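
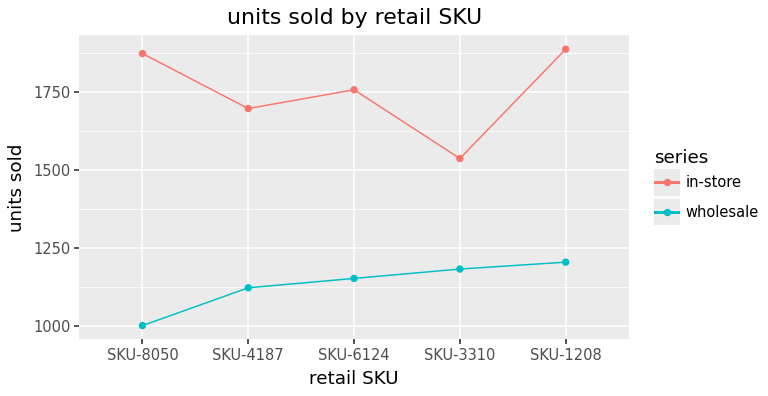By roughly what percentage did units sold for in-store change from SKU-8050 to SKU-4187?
SKU-8050 ≈ 1900, SKU-4187 ≈ 1700; (1700 − 1900) / 1900 ≈ -10.5%.

≈ -10.5%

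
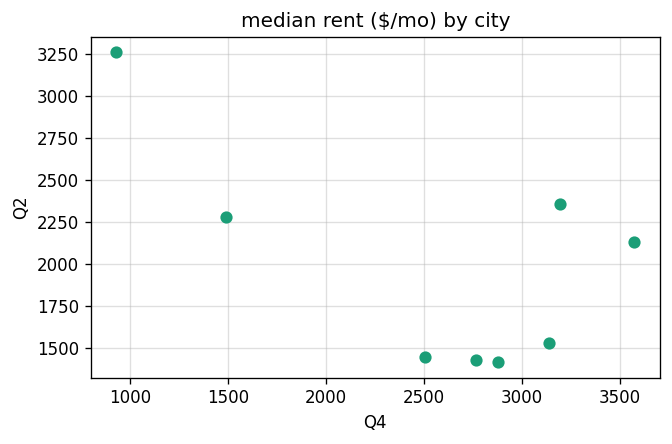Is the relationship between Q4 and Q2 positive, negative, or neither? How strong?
Points are negatively correlated; moderate (|r| ≈ 0.6).

negative, moderate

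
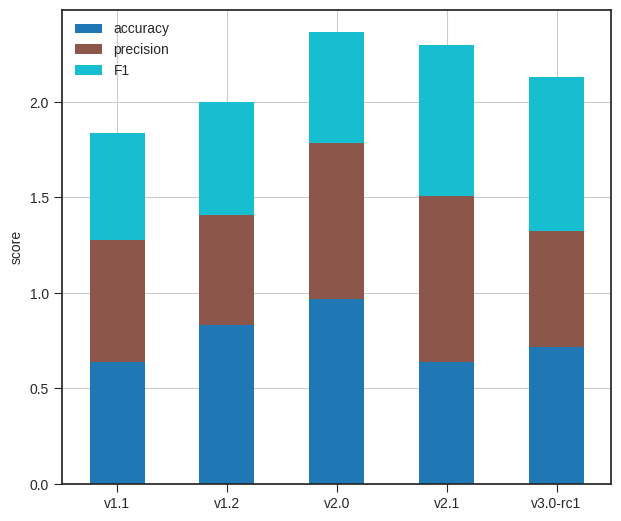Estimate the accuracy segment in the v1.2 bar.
accuracy top ≈ 0.8, bottom ≈ 0.0; segment ≈ 0.8.

≈ 0.8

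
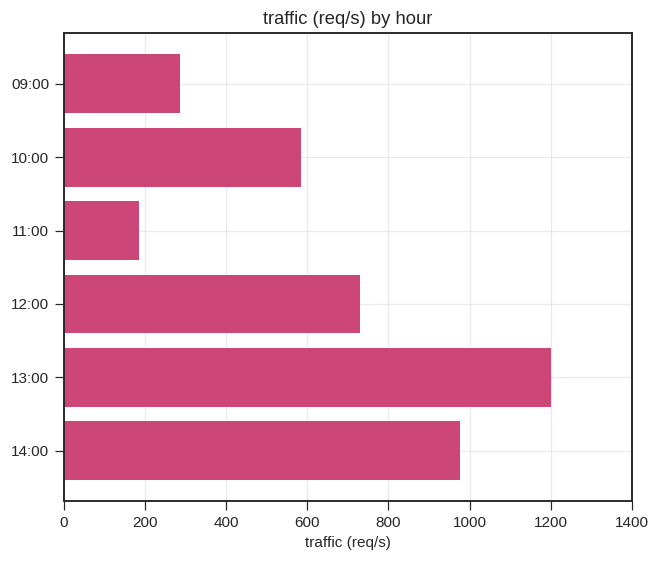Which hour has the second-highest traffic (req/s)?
14:00

Top 3: 13:00 ≈ 1200, 14:00 ≈ 1000, 12:00 ≈ 800.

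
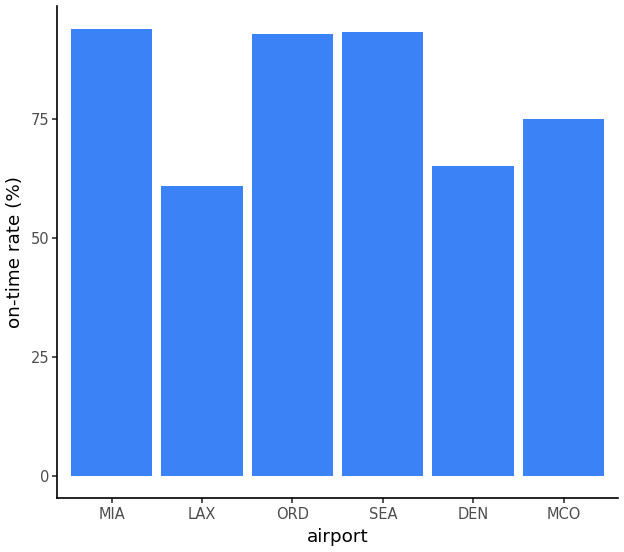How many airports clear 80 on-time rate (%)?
3

Above 80: MIA, ORD, SEA.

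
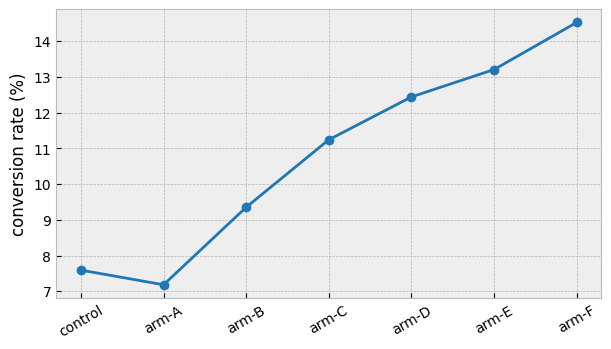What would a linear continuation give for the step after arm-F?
Last three: 12, 13, 15 → slope ≈ 1.5/step → next ≈ 16.5.

≈ 16.5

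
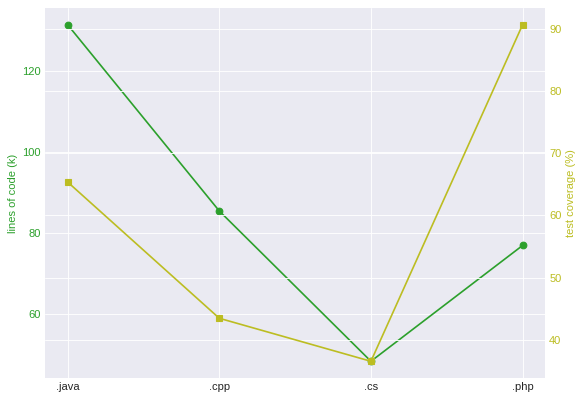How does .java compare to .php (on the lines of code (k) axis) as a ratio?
.java ≈ 130, .php ≈ 80; 130/80 ≈ 1.62.

≈ 1.62×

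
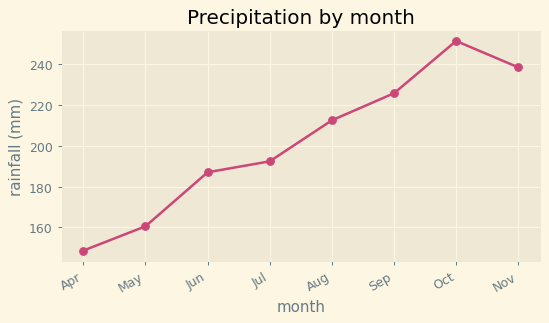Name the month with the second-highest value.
Nov

Top 3: Oct ≈ 250, Nov ≈ 240, Sep ≈ 230.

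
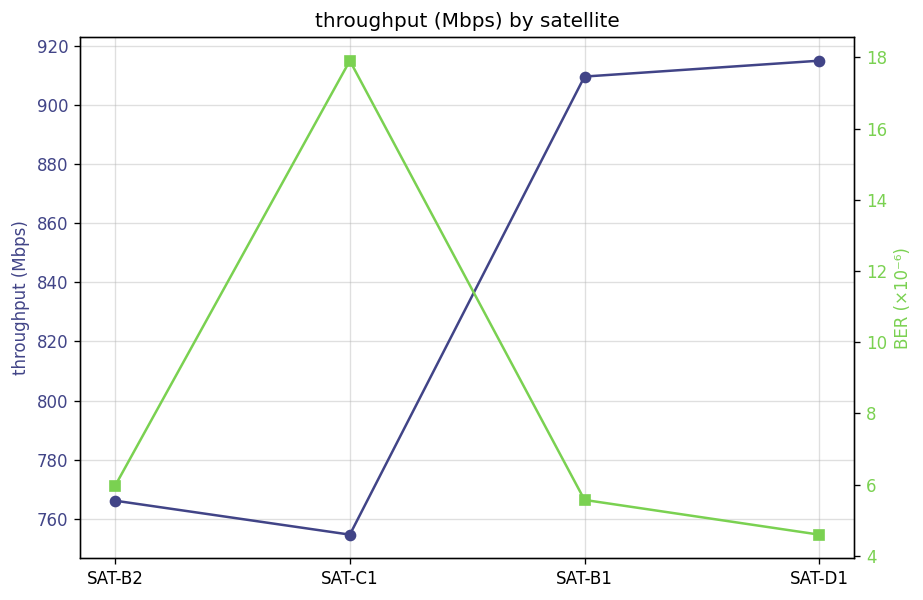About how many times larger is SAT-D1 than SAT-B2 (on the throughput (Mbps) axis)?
SAT-D1 ≈ 920, SAT-B2 ≈ 760; 920/760 ≈ 1.21.

≈ 1.21×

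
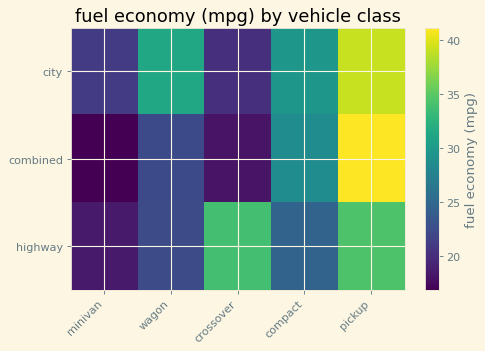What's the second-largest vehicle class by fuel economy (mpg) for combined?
Top 3 for combined: pickup ≈ 40, compact ≈ 30, wagon ≈ 20.

compact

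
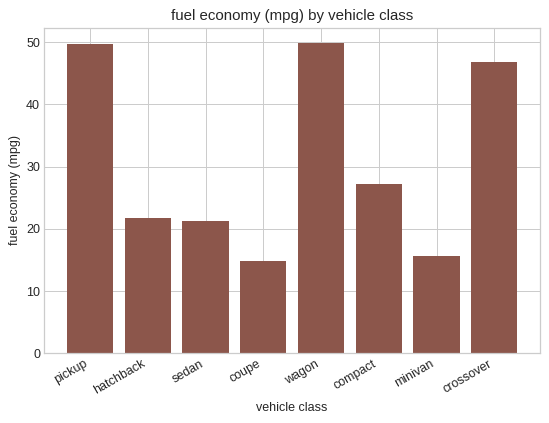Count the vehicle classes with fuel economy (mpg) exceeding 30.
3

Above 30: pickup, wagon, crossover.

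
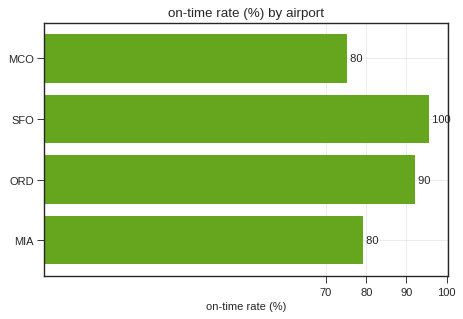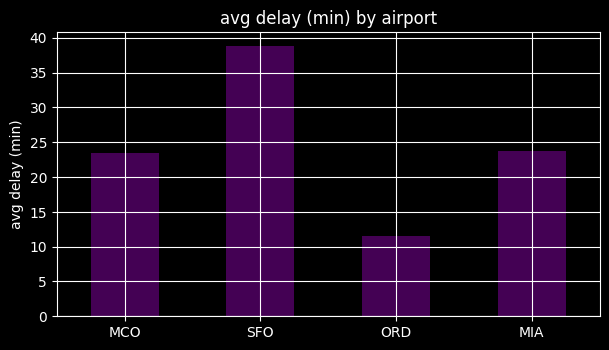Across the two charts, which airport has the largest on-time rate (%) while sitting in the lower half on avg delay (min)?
Chart 2 median avg delay (min) ≈ 25; below-median airports: MCO, ORD. Among those, ORD has the highest on-time rate (%) (≈ 90).

ORD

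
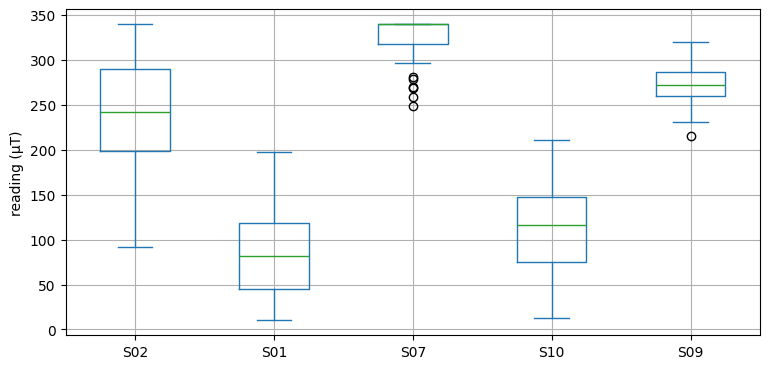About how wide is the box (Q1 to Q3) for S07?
≈ 25

Q3 ≈ 350, Q1 ≈ 325; IQR ≈ 25.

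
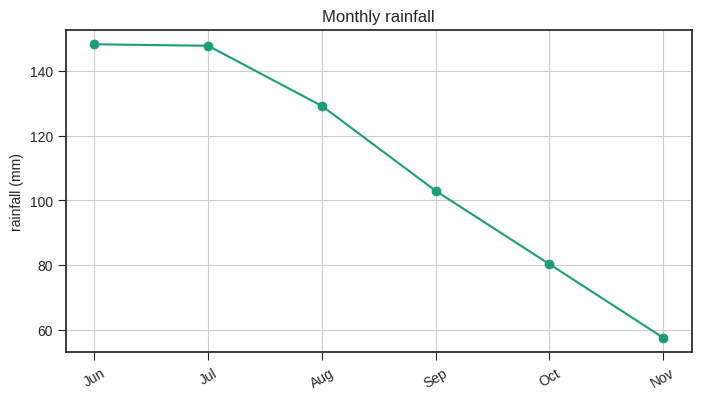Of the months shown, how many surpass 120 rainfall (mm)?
3

Above 120: Jun, Jul, Aug.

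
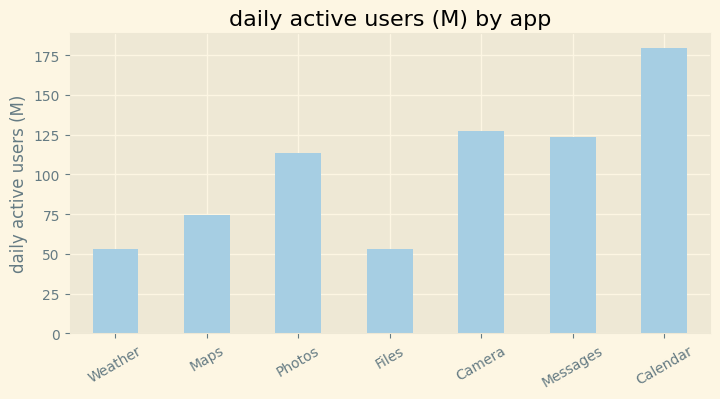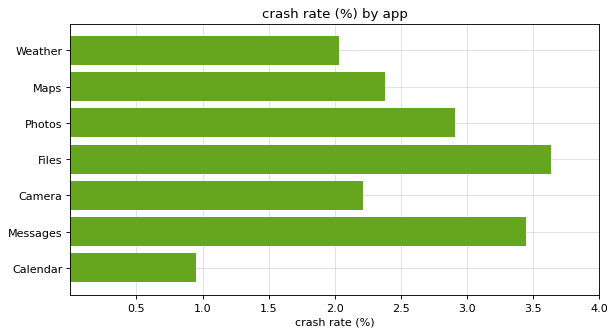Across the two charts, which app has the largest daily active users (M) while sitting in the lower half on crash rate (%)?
Calendar

Chart 2 median crash rate (%) ≈ 2.5; below-median apps: Weather, Camera, Calendar. Among those, Calendar has the highest daily active users (M) (≈ 180).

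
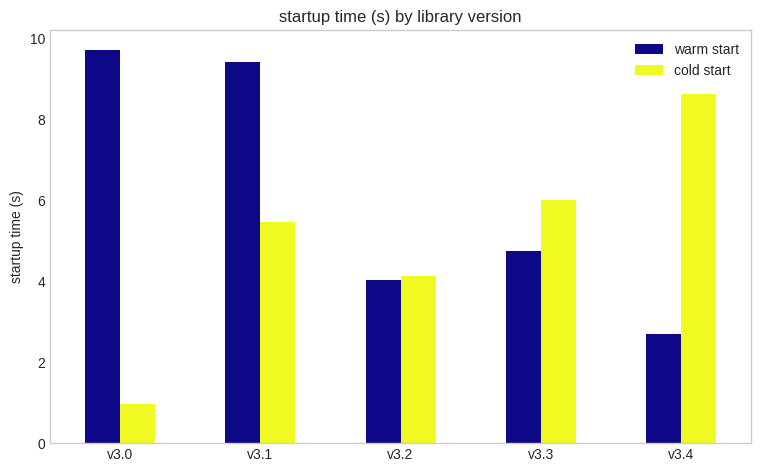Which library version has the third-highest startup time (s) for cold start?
v3.1

Top 4 for cold start: v3.4 ≈ 9, v3.3 ≈ 6, v3.1 ≈ 5, v3.2 ≈ 4.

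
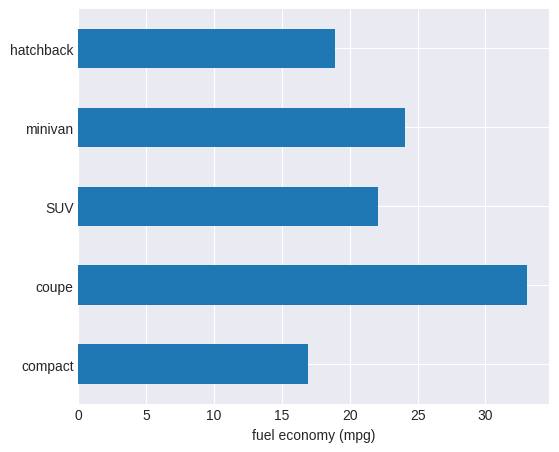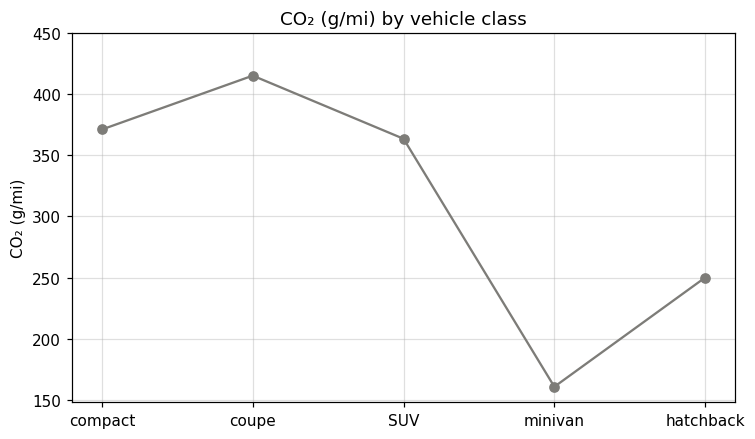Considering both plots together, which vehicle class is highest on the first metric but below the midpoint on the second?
minivan

Chart 2 median CO₂ (g/mi) ≈ 350; below-median vehicle classes: minivan, hatchback. Among those, minivan has the highest fuel economy (mpg) (≈ 25).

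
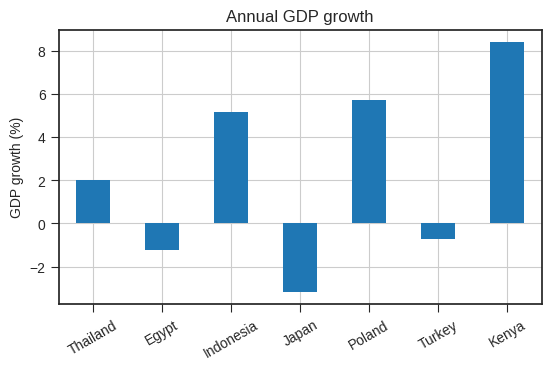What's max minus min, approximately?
Max Kenya ≈ 8, min Japan ≈ -3; range ≈ 11.

≈ 11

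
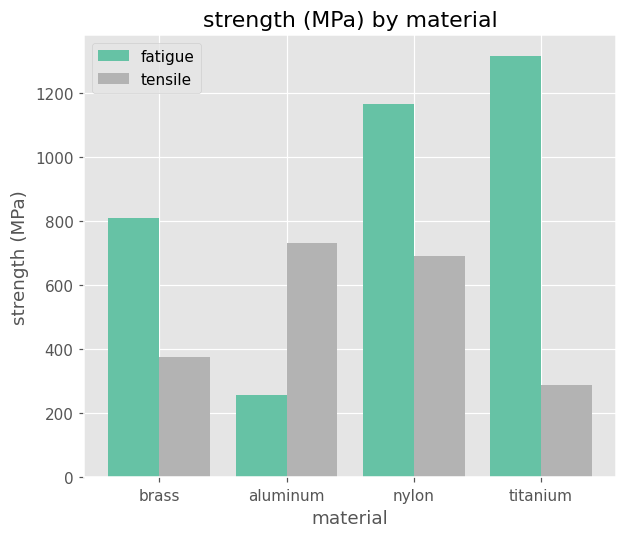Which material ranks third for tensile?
Top 4 for tensile: aluminum ≈ 800, nylon ≈ 600, brass ≈ 400, titanium ≈ 200.

brass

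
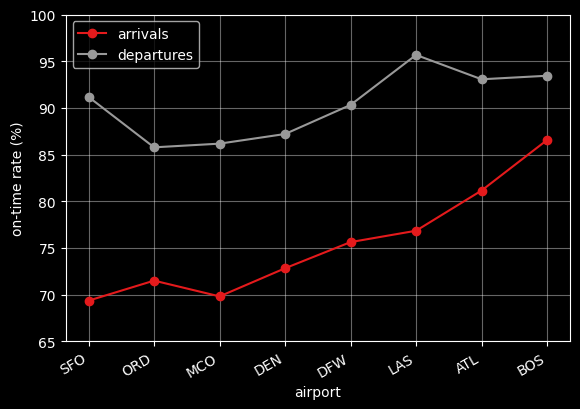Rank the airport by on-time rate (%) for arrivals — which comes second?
Top 3 for arrivals: BOS ≈ 85, ATL ≈ 80, LAS ≈ 75.

ATL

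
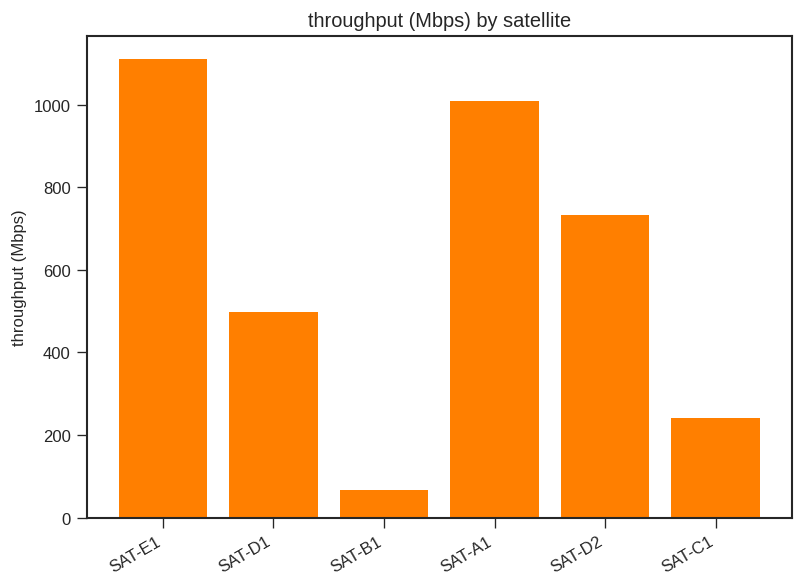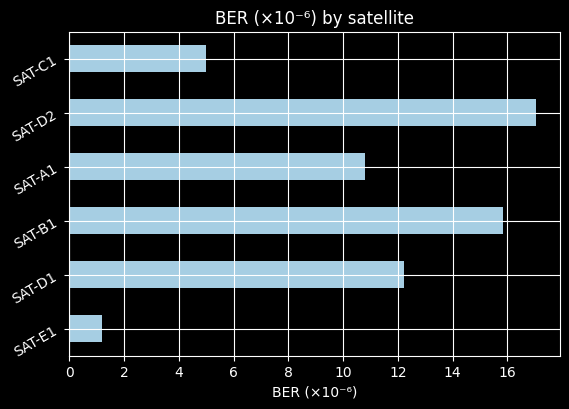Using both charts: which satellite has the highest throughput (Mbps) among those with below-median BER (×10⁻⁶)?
Chart 2 median BER (×10⁻⁶) ≈ 12; below-median satellites: SAT-E1, SAT-A1, SAT-C1. Among those, SAT-E1 has the highest throughput (Mbps) (≈ 1200).

SAT-E1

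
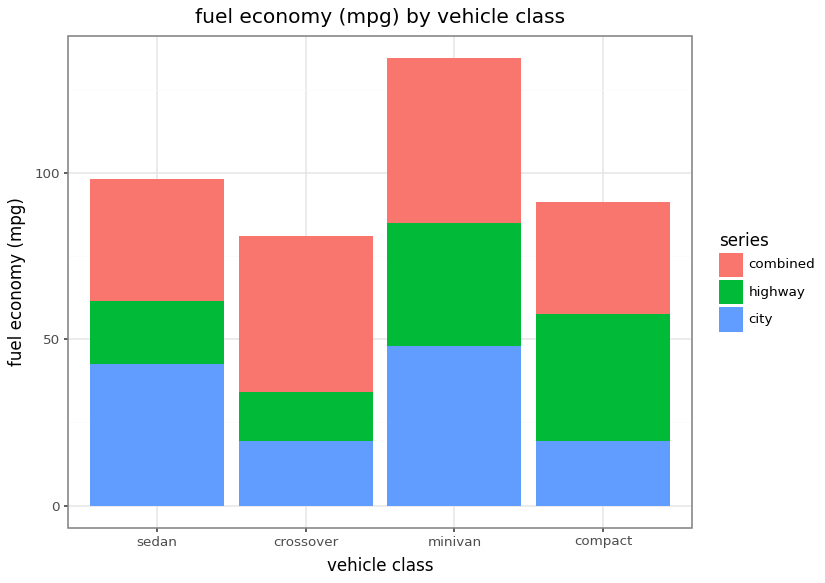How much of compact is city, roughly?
≈ 20

city top ≈ 20, bottom ≈ 0; segment ≈ 20.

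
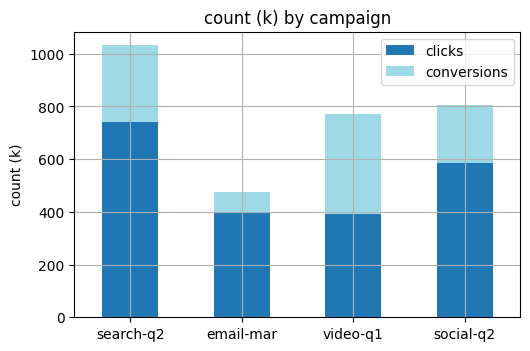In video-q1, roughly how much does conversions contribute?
conversions top ≈ 800, bottom ≈ 400; segment ≈ 400.

≈ 400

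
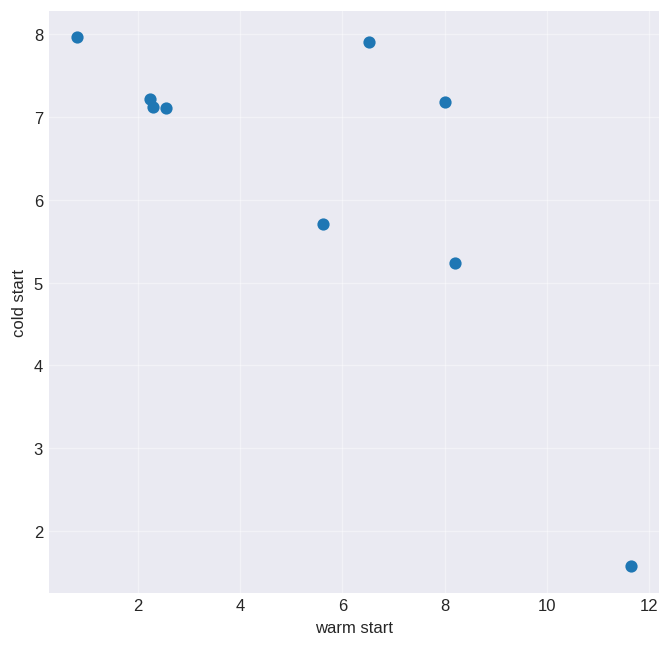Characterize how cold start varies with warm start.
negative, strong

Points are negatively correlated; strong (|r| ≈ 0.8).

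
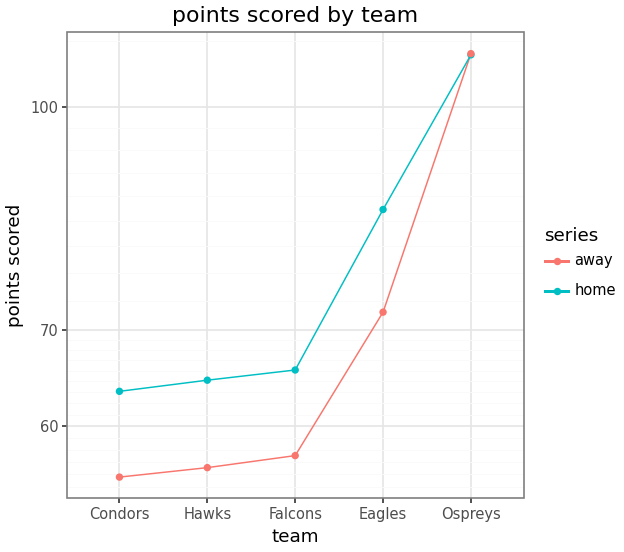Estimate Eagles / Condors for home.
≈ 1.31×

Eagles ≈ 85, Condors ≈ 65; 85/65 ≈ 1.31.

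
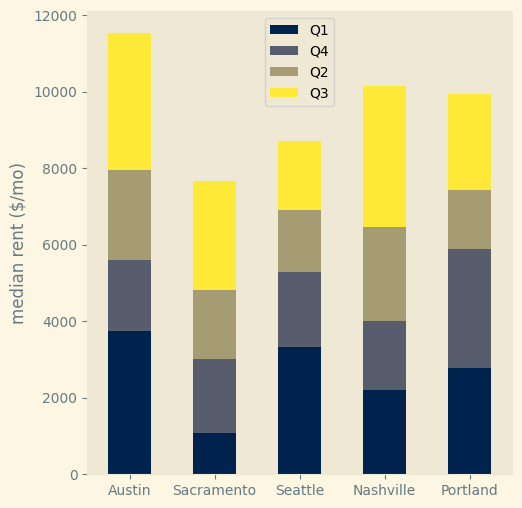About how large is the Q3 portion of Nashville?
Q3 top ≈ 10000, bottom ≈ 6000; segment ≈ 4000.

≈ 4000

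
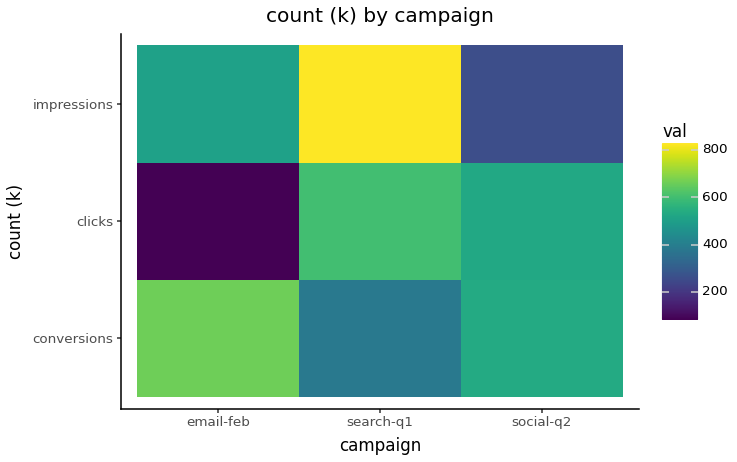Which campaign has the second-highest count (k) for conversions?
Top 3 for conversions: email-feb ≈ 700, social-q2 ≈ 500, search-q1 ≈ 400.

social-q2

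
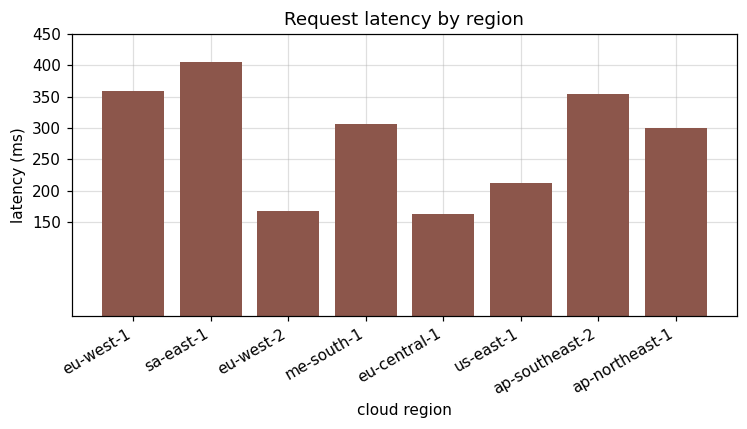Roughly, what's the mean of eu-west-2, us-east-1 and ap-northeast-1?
≈ 217

(150 + 200 + 300) / 3 ≈ 217.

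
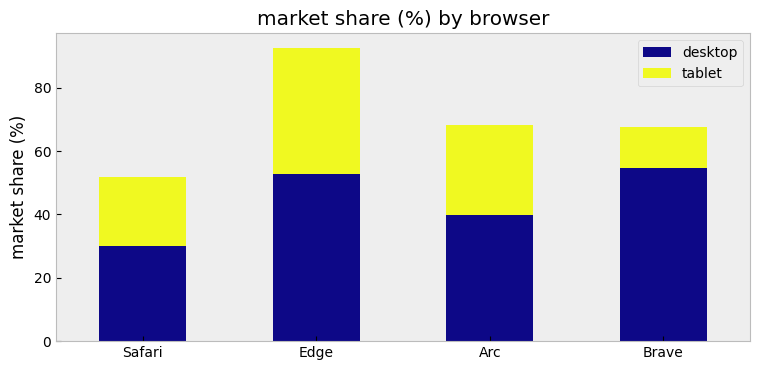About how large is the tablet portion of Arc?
tablet top ≈ 70, bottom ≈ 40; segment ≈ 30.

≈ 30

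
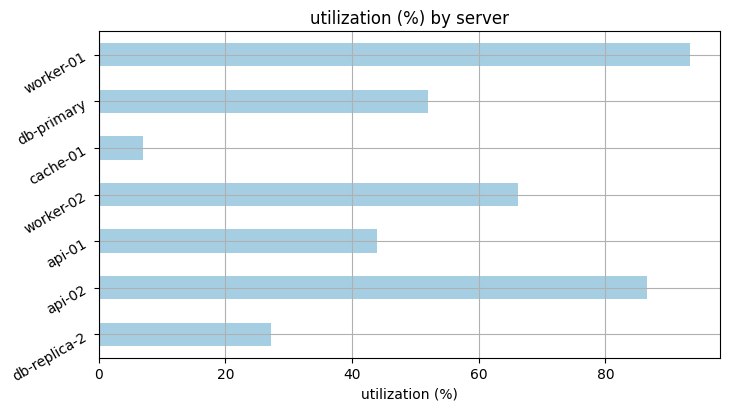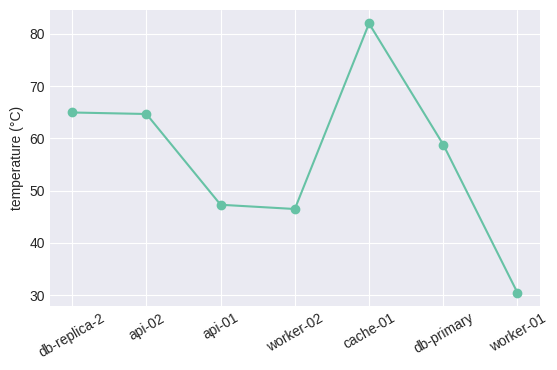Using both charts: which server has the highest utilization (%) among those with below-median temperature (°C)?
worker-01

Chart 2 median temperature (°C) ≈ 60; below-median servers: api-01, worker-02, worker-01. Among those, worker-01 has the highest utilization (%) (≈ 90).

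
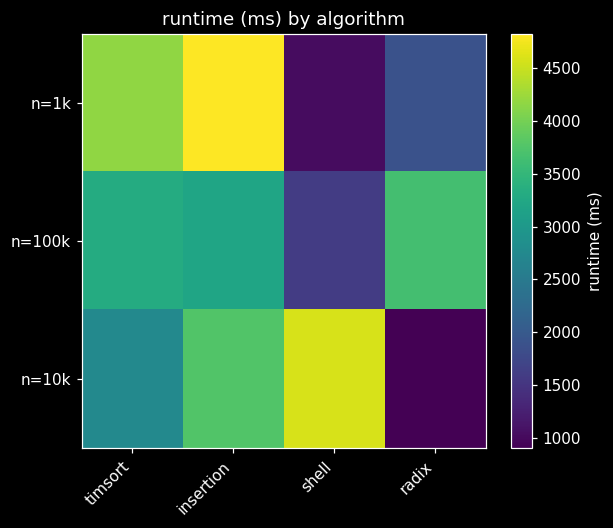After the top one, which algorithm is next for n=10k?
Top 3 for n=10k: shell ≈ 4500, insertion ≈ 4000, timsort ≈ 2500.

insertion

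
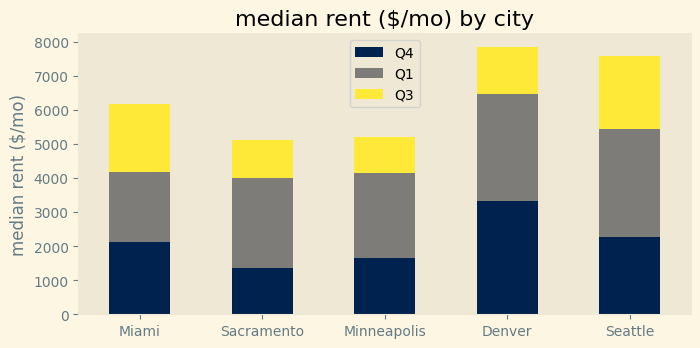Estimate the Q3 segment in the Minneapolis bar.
≈ 1000

Q3 top ≈ 5000, bottom ≈ 4000; segment ≈ 1000.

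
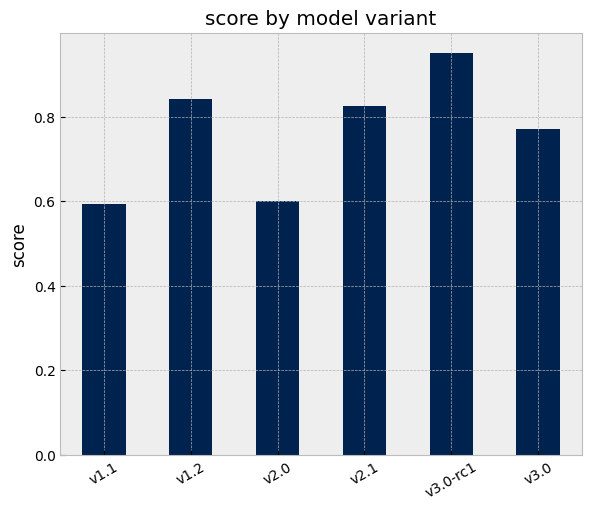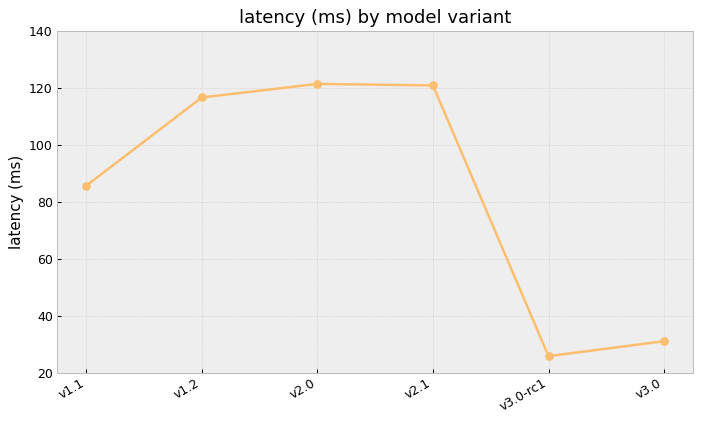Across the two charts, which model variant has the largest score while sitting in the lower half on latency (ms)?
v3.0-rc1

Chart 2 median latency (ms) ≈ 100; below-median model variants: v1.1, v3.0-rc1, v3.0. Among those, v3.0-rc1 has the highest score (≈ 1).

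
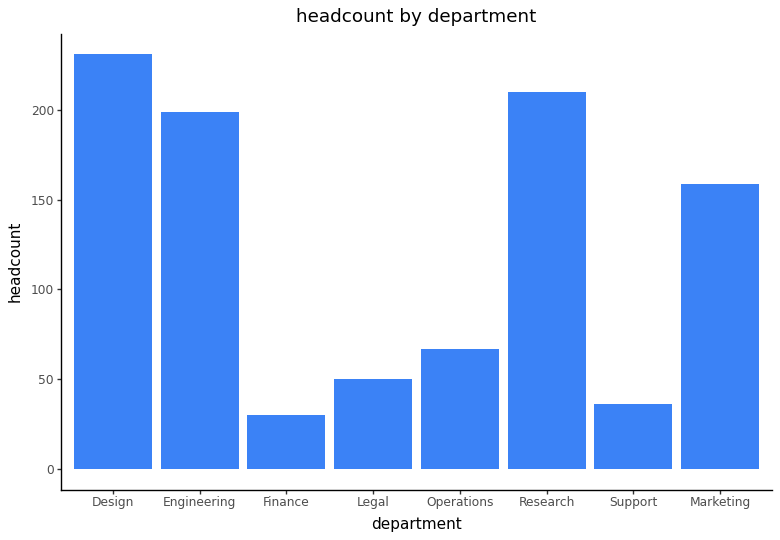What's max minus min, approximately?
Max Design ≈ 240, min Finance ≈ 40; range ≈ 200.

≈ 200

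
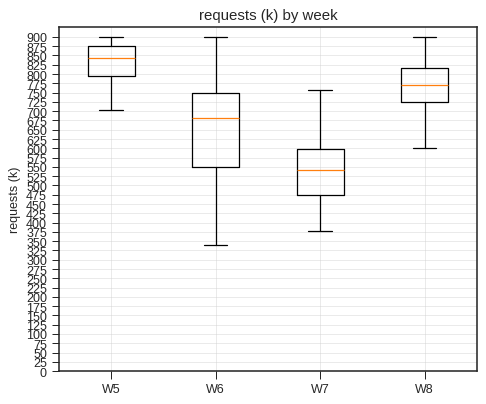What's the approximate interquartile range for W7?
Q3 ≈ 600, Q1 ≈ 475; IQR ≈ 125.

≈ 125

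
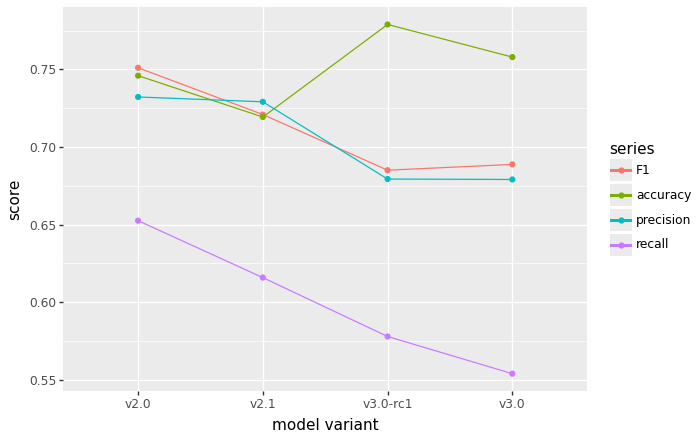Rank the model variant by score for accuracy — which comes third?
v2.0

Top 4 for accuracy: v3.0-rc1 ≈ 0.78, v3.0 ≈ 0.76, v2.0 ≈ 0.74, v2.1 ≈ 0.72.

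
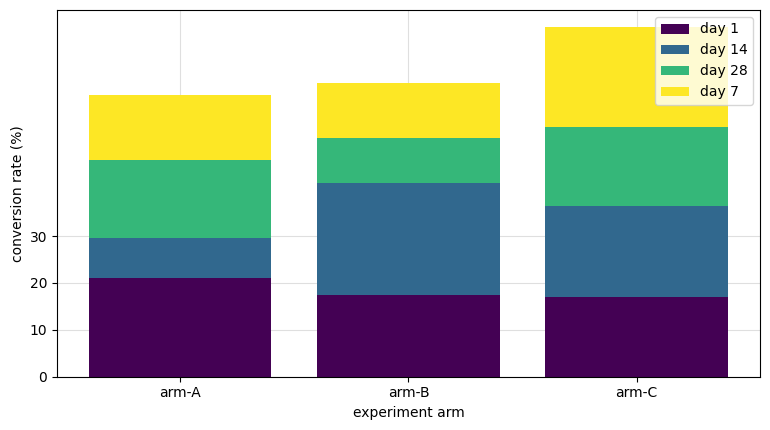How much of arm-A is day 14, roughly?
day 14 top ≈ 30, bottom ≈ 20; segment ≈ 10.

≈ 10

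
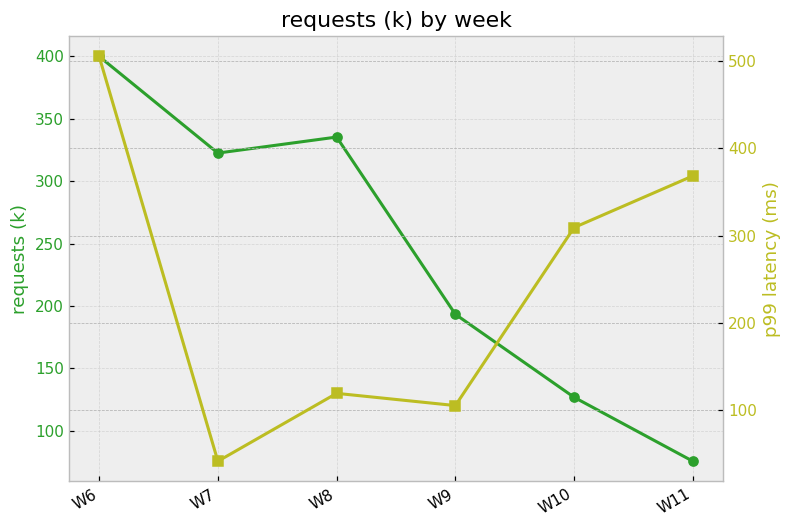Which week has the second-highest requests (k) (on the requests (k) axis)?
Top 3 (on the requests (k) axis): W6 ≈ 400, W8 ≈ 350, W7 ≈ 300.

W8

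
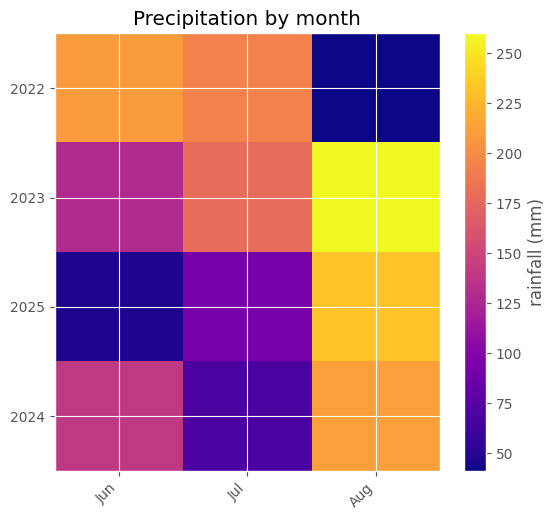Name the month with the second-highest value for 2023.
Jul

Top 3 for 2023: Aug ≈ 260, Jul ≈ 180, Jun ≈ 120.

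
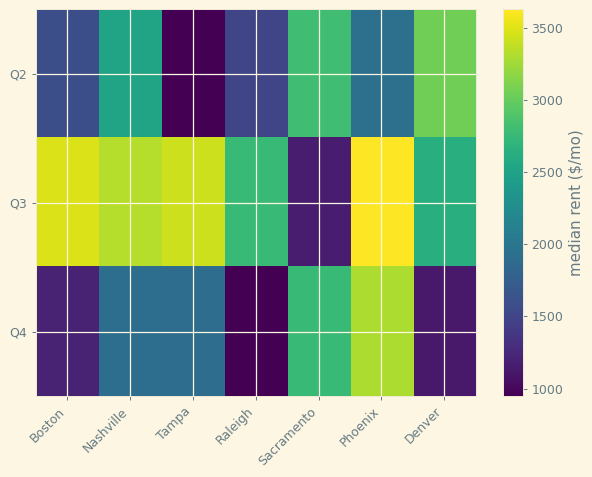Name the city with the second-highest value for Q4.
Sacramento

Top 3 for Q4: Phoenix ≈ 3500, Sacramento ≈ 3000, Nashville ≈ 2000.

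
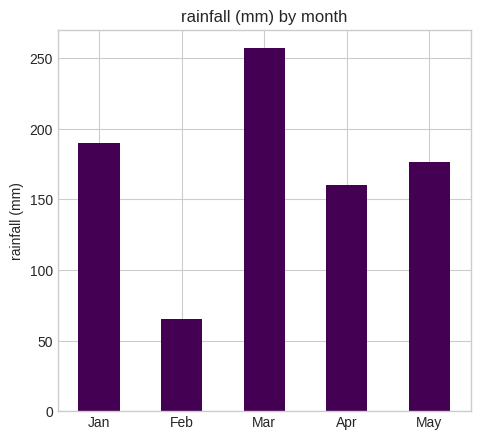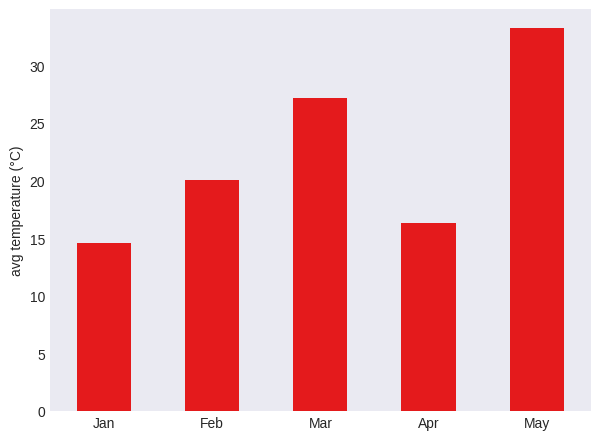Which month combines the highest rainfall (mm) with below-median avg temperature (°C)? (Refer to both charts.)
Jan

Chart 2 median avg temperature (°C) ≈ 20; below-median months: Jan, Apr. Among those, Jan has the highest rainfall (mm) (≈ 200).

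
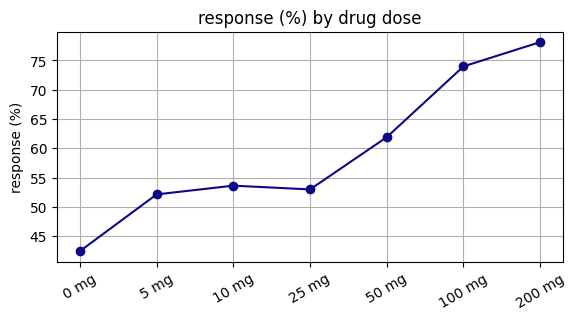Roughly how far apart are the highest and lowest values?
Max 200 mg ≈ 80, min 0 mg ≈ 40; range ≈ 40.

≈ 40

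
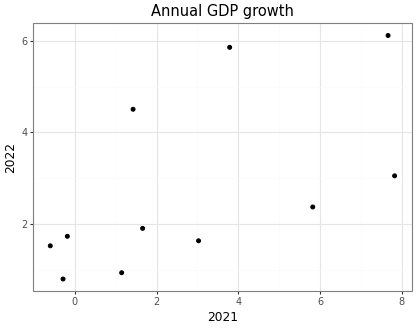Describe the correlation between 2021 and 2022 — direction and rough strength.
Points are positively correlated; moderate (|r| ≈ 0.6).

positive, moderate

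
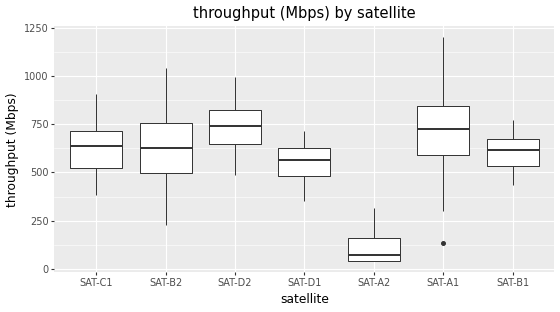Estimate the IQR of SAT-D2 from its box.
Q3 ≈ 800, Q1 ≈ 600; IQR ≈ 200.

≈ 200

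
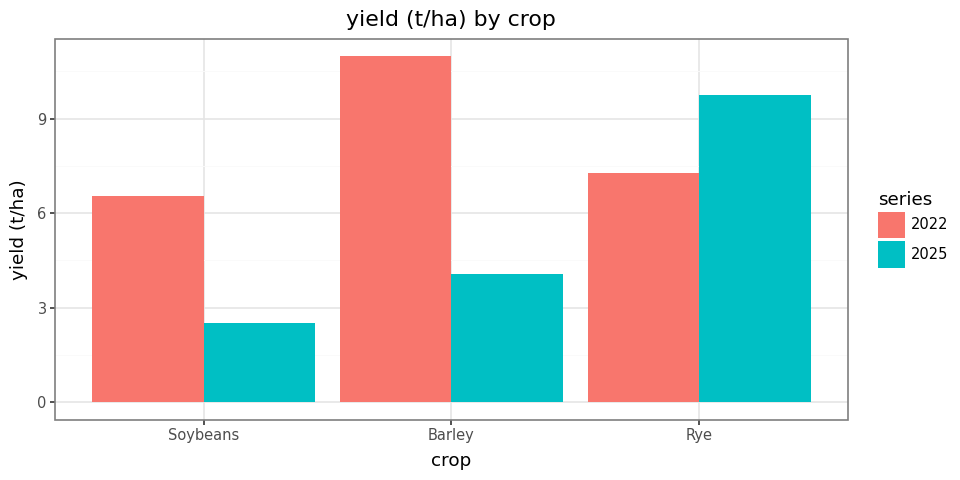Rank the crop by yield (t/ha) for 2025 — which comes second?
Top 3 for 2025: Rye ≈ 10, Barley ≈ 4, Soybeans ≈ 3.

Barley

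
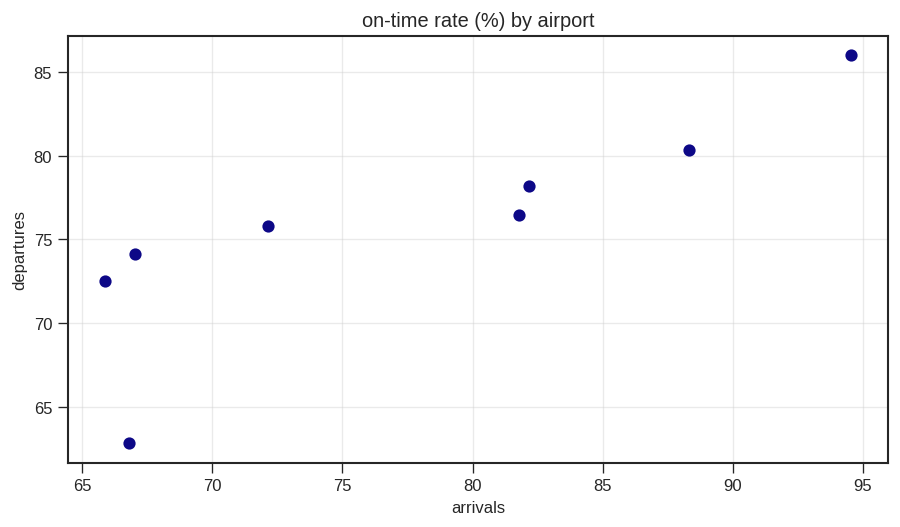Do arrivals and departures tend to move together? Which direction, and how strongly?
Points are positively correlated; strong (|r| ≈ 0.8).

positive, strong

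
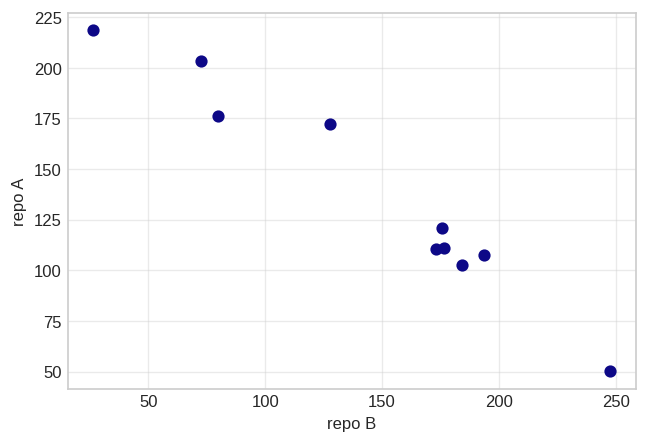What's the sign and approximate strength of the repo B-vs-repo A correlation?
negative, strong

Points are negatively correlated; strong (|r| ≈ 1.0).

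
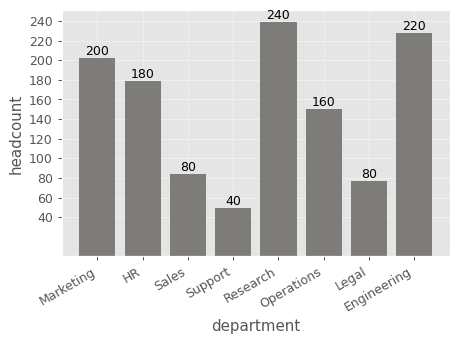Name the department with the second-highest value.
Top 3: Research ≈ 240, Engineering ≈ 220, Marketing ≈ 200.

Engineering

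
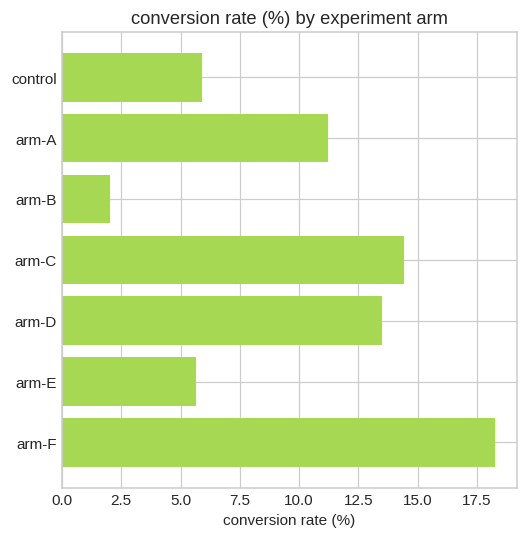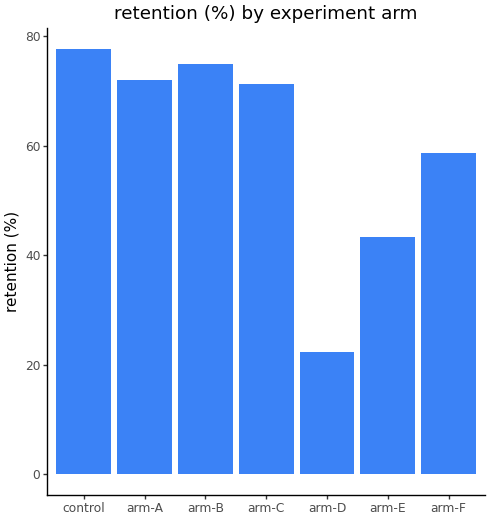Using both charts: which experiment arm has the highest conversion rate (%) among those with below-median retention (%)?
arm-F

Chart 2 median retention (%) ≈ 70; below-median experiment arms: arm-D, arm-E, arm-F. Among those, arm-F has the highest conversion rate (%) (≈ 18).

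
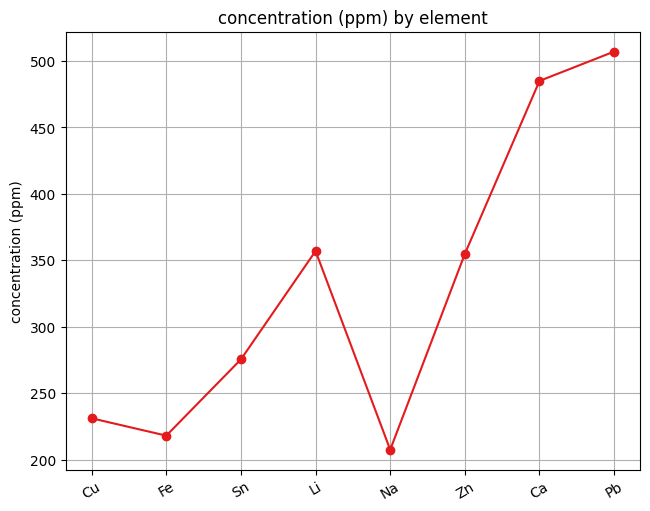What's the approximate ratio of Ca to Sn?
Ca ≈ 475, Sn ≈ 275; 475/275 ≈ 1.73.

≈ 1.73×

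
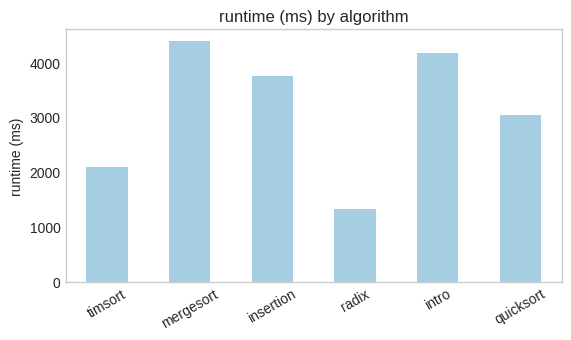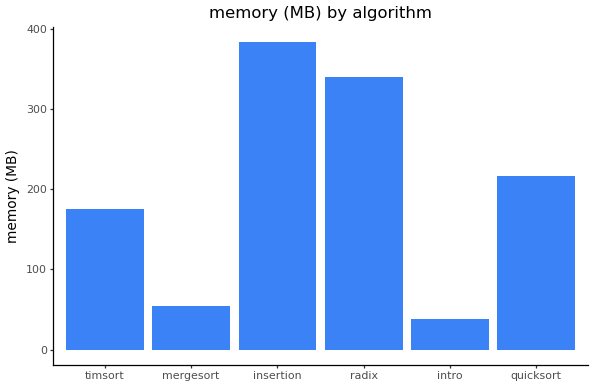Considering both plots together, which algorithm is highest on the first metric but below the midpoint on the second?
mergesort

Chart 2 median memory (MB) ≈ 200; below-median algorithms: timsort, mergesort, intro. Among those, mergesort has the highest runtime (ms) (≈ 4500).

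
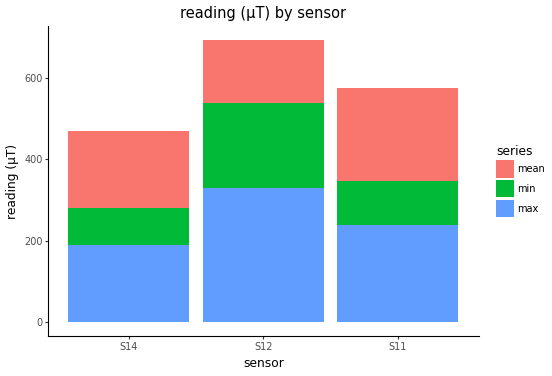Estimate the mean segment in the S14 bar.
mean top ≈ 500, bottom ≈ 300; segment ≈ 200.

≈ 200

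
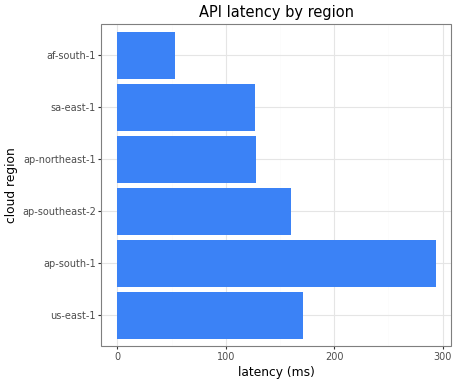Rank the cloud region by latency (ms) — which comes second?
us-east-1

Top 3: ap-south-1 ≈ 300, us-east-1 ≈ 175, ap-southeast-2 ≈ 150.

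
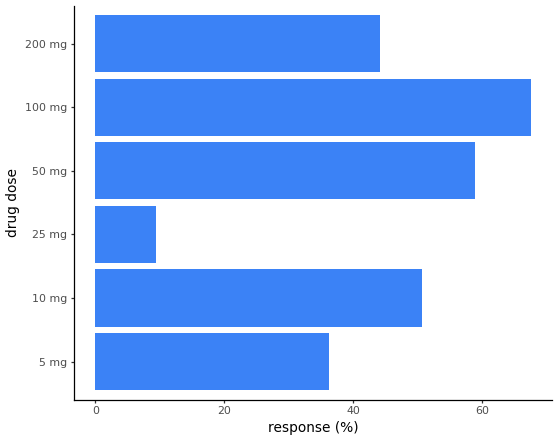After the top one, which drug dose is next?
50 mg

Top 3: 100 mg ≈ 70, 50 mg ≈ 60, 10 mg ≈ 50.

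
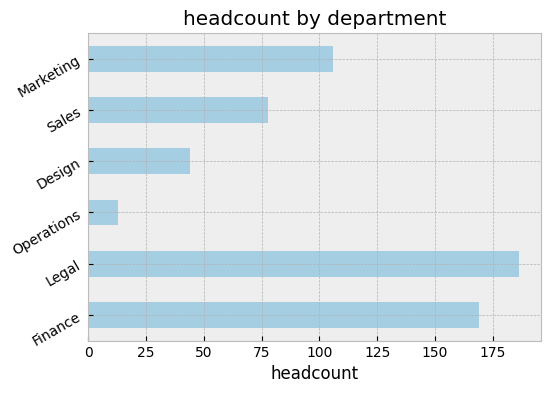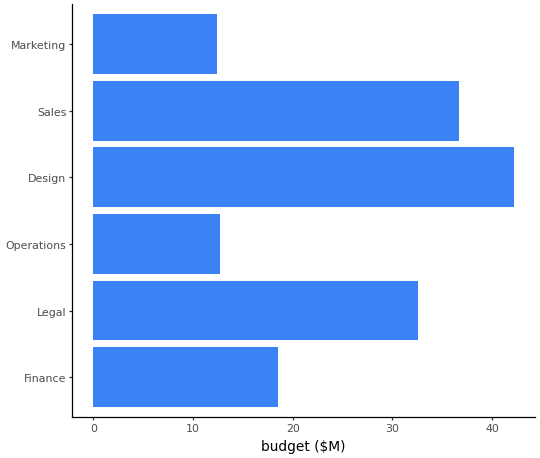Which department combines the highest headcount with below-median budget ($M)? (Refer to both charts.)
Finance

Chart 2 median budget ($M) ≈ 25; below-median departments: Finance, Operations, Marketing. Among those, Finance has the highest headcount (≈ 160).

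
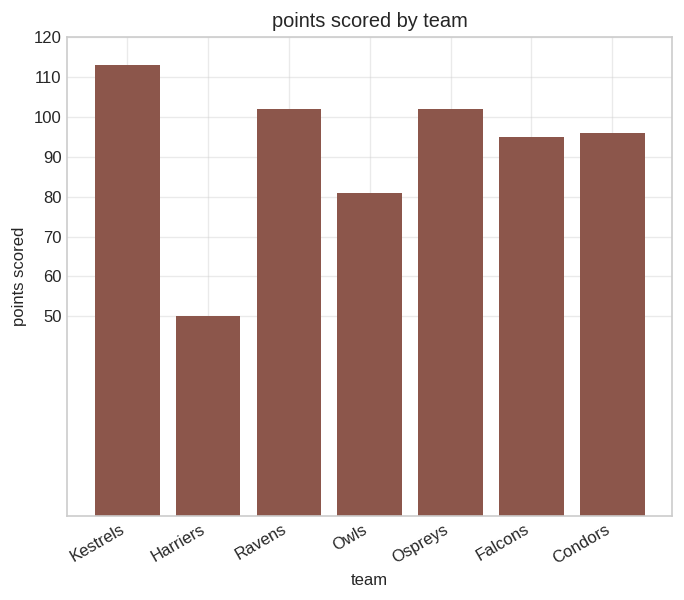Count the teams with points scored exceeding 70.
Above 70: Kestrels, Ravens, Owls, Ospreys, Falcons, Condors.

6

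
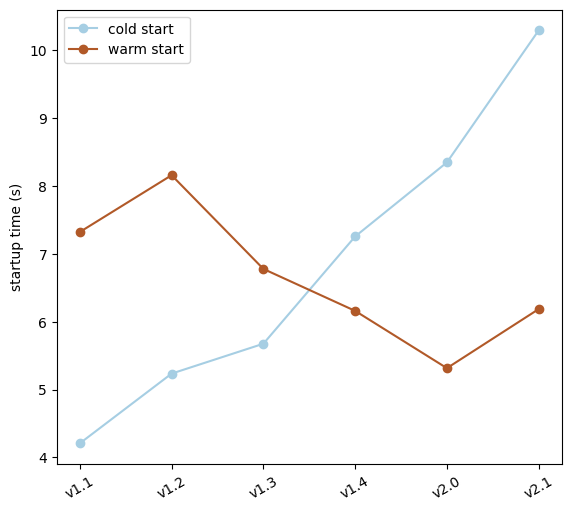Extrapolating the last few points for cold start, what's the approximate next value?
Last three: 7, 8, 10 → slope ≈ 1.5/step → next ≈ 11.5.

≈ 11.5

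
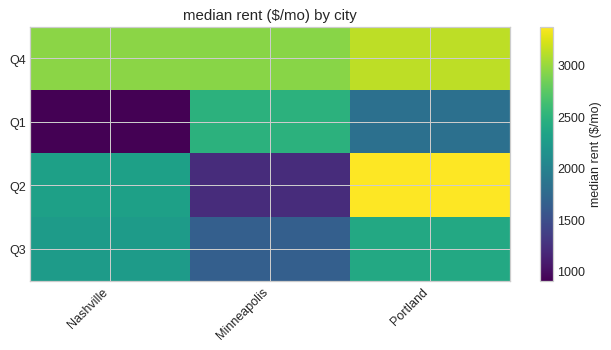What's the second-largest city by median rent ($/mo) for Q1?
Top 3 for Q1: Minneapolis ≈ 2500, Portland ≈ 2000, Nashville ≈ 1000.

Portland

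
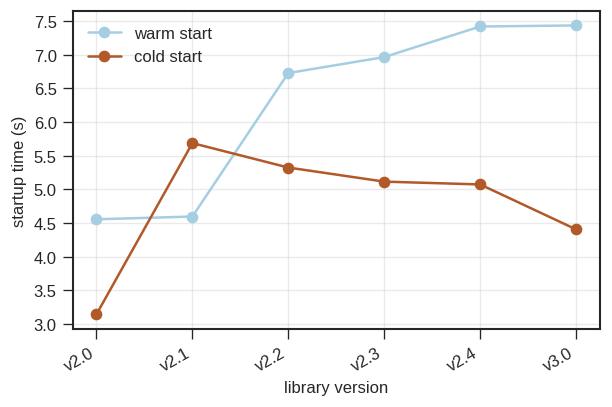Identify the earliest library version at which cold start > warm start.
v2.0: cold start ≈ 3.0 vs warm start ≈ 4.5 (not yet); v2.1: cold start ≈ 5.5 vs warm start ≈ 4.5 (first crossover).

v2.1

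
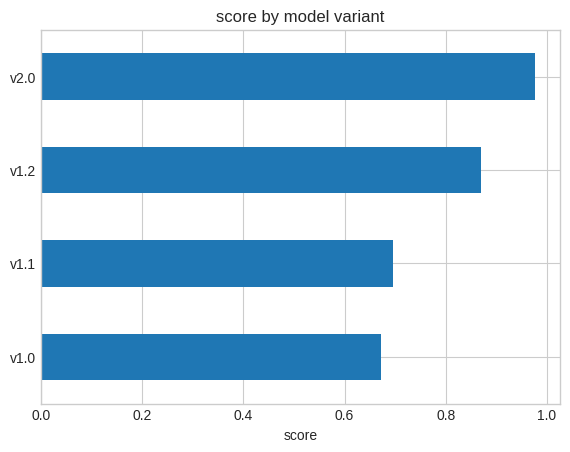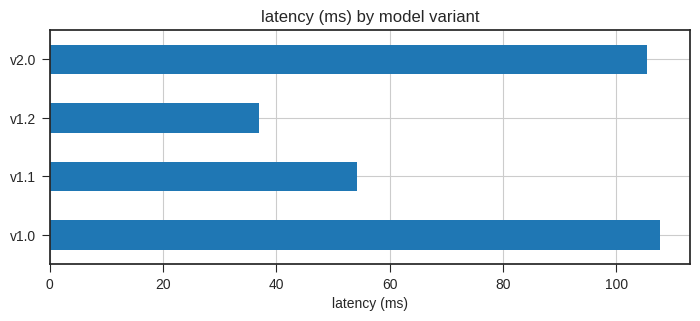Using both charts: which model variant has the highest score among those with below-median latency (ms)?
v1.2

Chart 2 median latency (ms) ≈ 80; below-median model variants: v1.1, v1.2. Among those, v1.2 has the highest score (≈ 0.9).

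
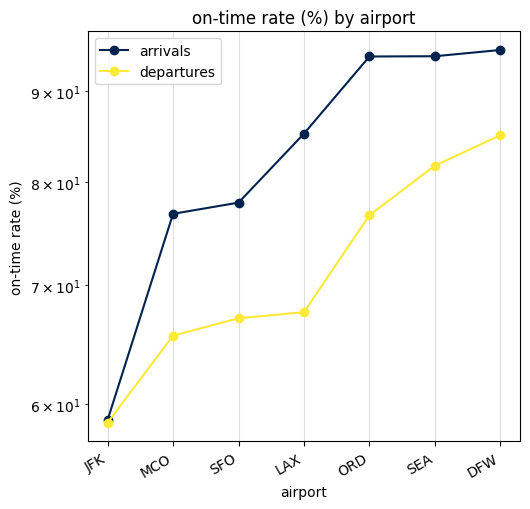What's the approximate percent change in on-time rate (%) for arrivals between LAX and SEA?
≈ +11.8%

LAX ≈ 85, SEA ≈ 95; (95 − 85) / 85 ≈ +11.8%.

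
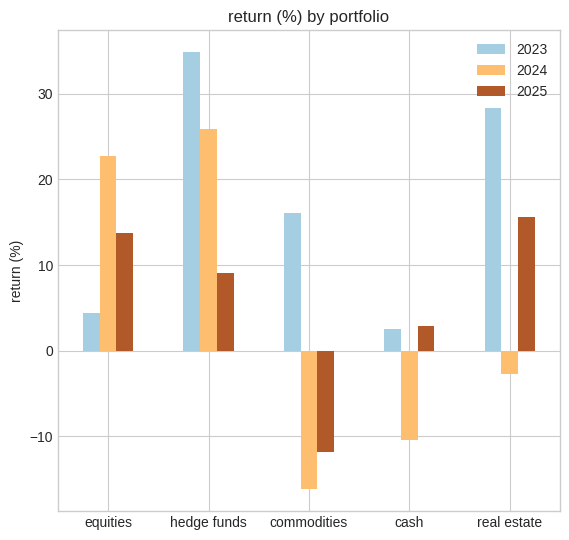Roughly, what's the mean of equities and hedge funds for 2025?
≈ 12

(15 + 10) / 2 ≈ 12.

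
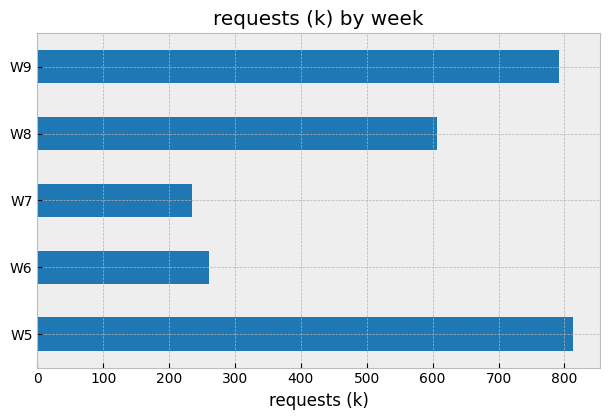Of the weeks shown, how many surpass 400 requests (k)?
Above 400: W5, W8, W9.

3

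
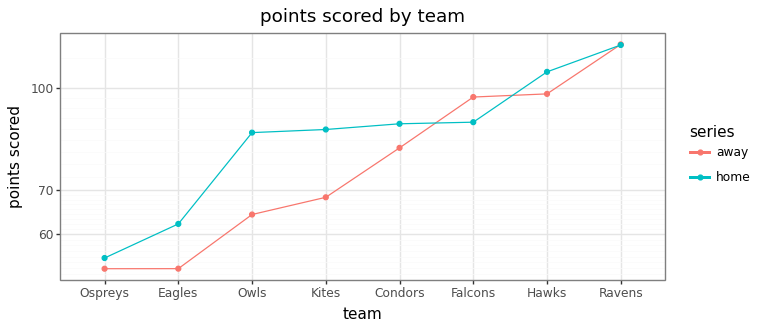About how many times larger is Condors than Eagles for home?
≈ 1.5×

Condors ≈ 90, Eagles ≈ 60; 90/60 ≈ 1.5.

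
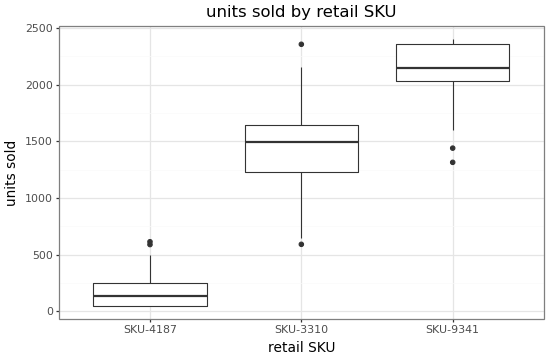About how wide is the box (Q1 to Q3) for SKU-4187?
Q3 ≈ 200, Q1 ≈ 0; IQR ≈ 200.

≈ 200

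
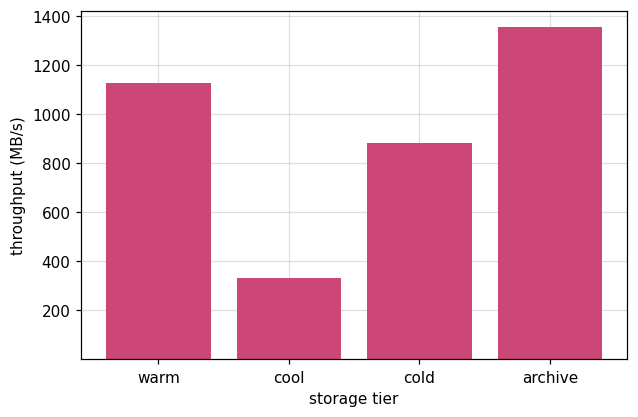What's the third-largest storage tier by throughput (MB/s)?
cold

Top 4: archive ≈ 1400, warm ≈ 1200, cold ≈ 800, cool ≈ 400.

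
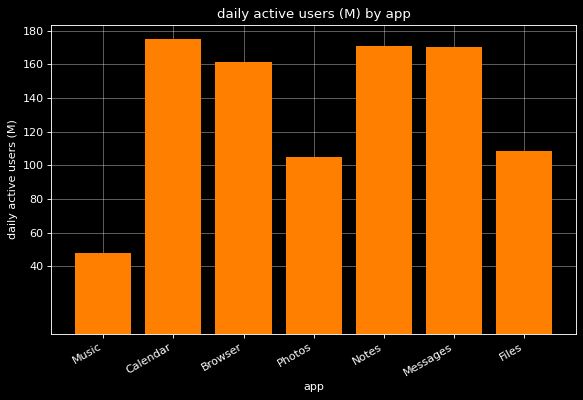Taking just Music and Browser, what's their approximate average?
(40 + 160) / 2 ≈ 100.

≈ 100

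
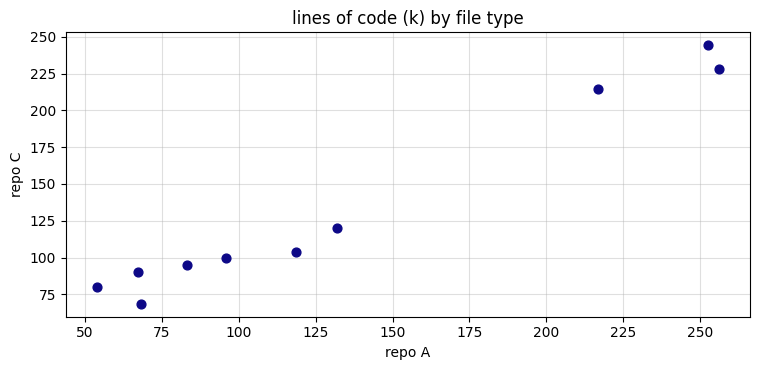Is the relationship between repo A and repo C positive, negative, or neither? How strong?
positive, strong

Points are positively correlated; strong (|r| ≈ 1.0).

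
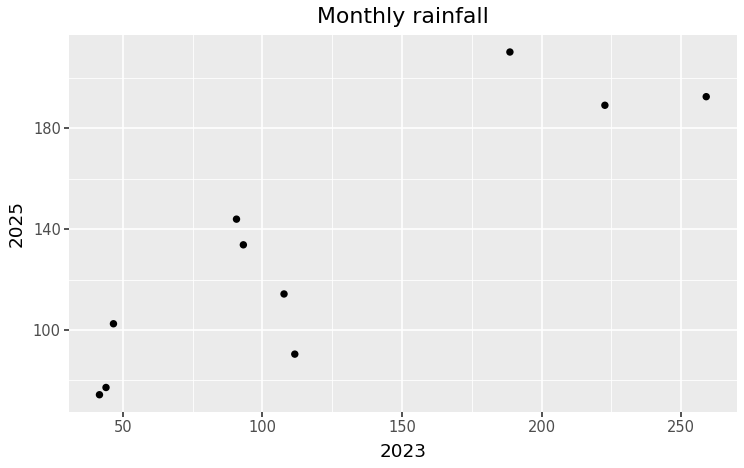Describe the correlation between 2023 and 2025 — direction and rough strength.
positive, strong

Points are positively correlated; strong (|r| ≈ 0.9).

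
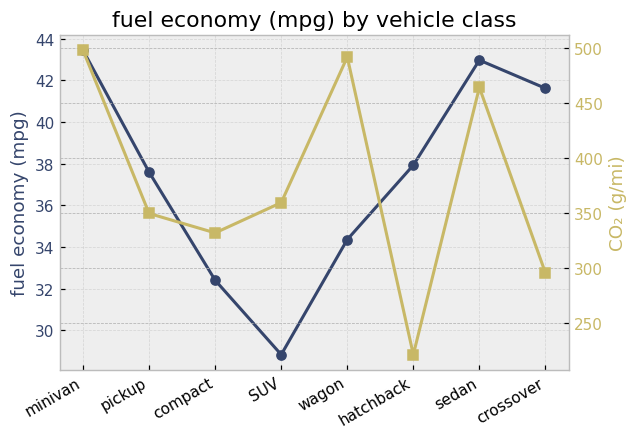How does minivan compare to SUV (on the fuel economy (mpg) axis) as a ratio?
minivan ≈ 44, SUV ≈ 28; 44/28 ≈ 1.57.

≈ 1.57×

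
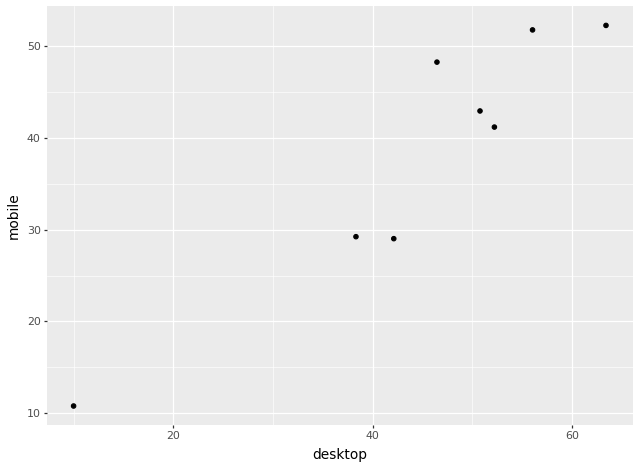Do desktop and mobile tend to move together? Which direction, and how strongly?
positive, strong

Points are positively correlated; strong (|r| ≈ 0.9).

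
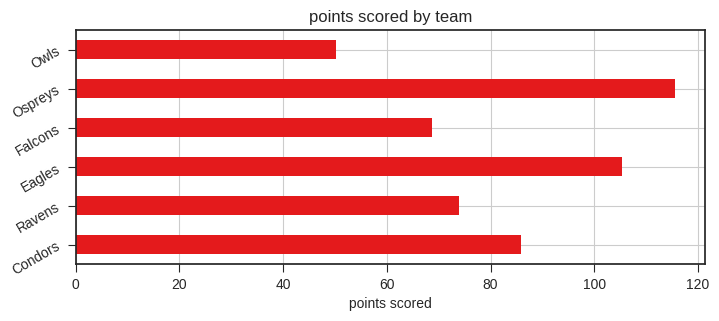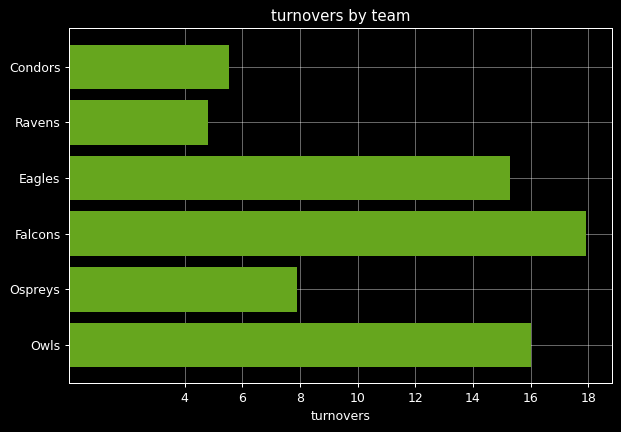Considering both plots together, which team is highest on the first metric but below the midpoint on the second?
Ospreys

Chart 2 median turnovers ≈ 12; below-median teams: Condors, Ravens, Ospreys. Among those, Ospreys has the highest points scored (≈ 120).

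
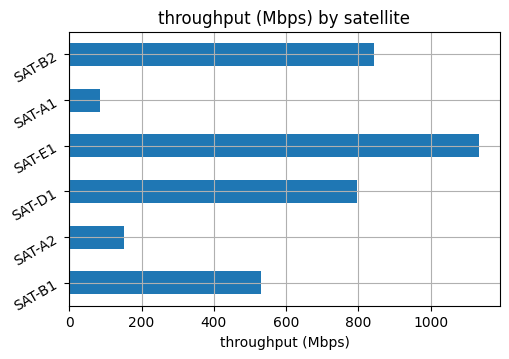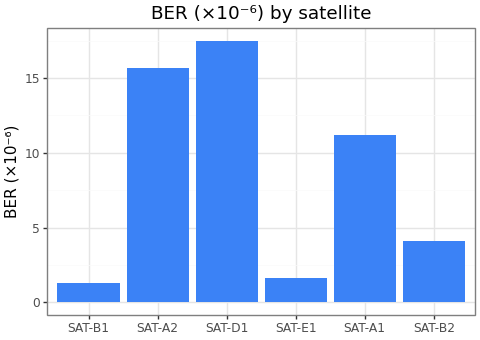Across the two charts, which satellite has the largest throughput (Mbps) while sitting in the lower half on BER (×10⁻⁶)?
SAT-E1

Chart 2 median BER (×10⁻⁶) ≈ 8; below-median satellites: SAT-B1, SAT-E1, SAT-B2. Among those, SAT-E1 has the highest throughput (Mbps) (≈ 1200).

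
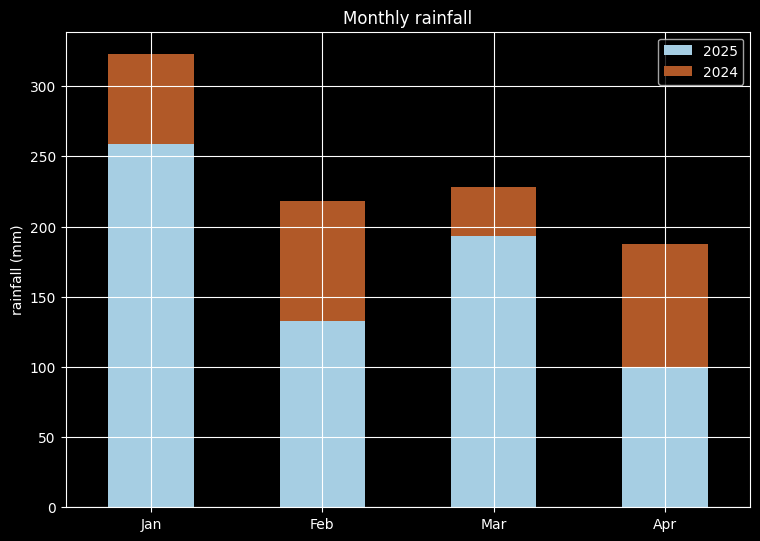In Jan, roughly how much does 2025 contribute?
2025 top ≈ 250, bottom ≈ 0; segment ≈ 250.

≈ 250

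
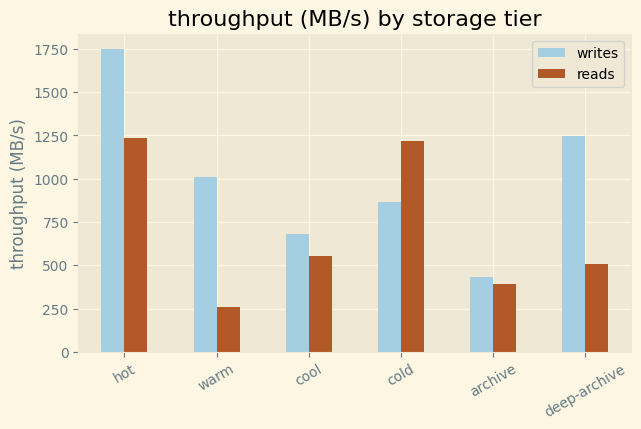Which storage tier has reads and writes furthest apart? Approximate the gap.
warm, ≈ 800 MB/s

warm: reads ≈ 200, writes ≈ 1000 → gap ≈ 800. Next-largest (deep-archive) is only ≈ 600.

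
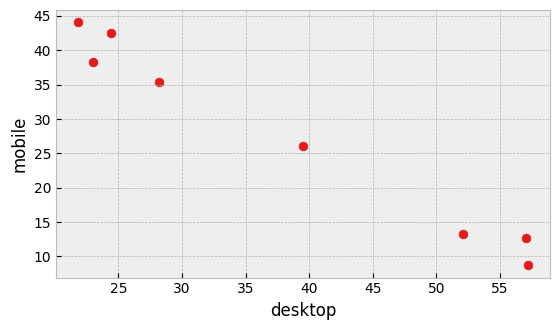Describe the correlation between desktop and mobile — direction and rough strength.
negative, strong

Points are negatively correlated; strong (|r| ≈ 1.0).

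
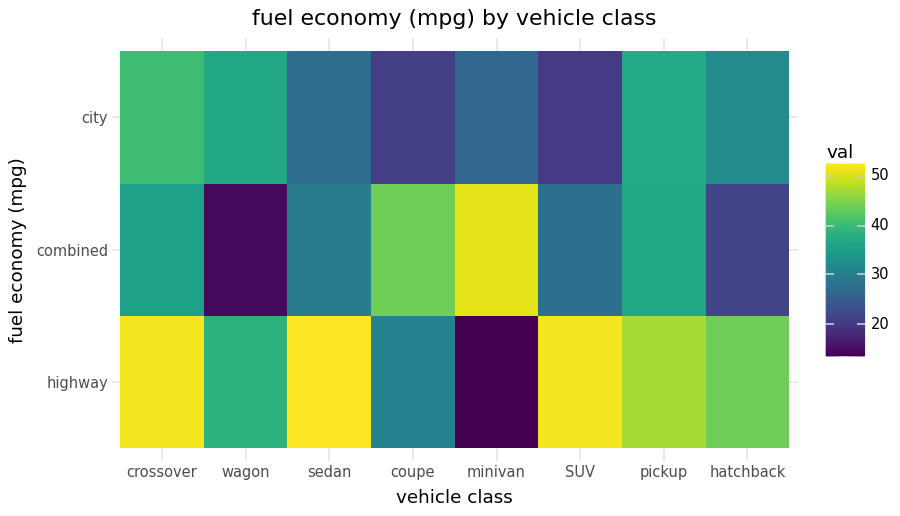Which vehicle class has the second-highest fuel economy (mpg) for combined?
coupe

Top 3 for combined: minivan ≈ 50, coupe ≈ 45, pickup ≈ 35.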